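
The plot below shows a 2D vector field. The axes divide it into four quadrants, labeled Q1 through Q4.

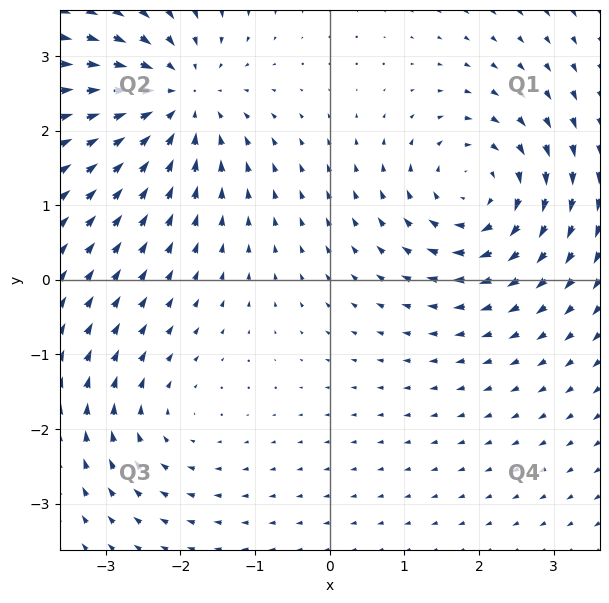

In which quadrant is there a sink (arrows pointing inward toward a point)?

Q2

The sink sits at approximately (-2.0, 2.4), which lies in quadrant Q2. The divergence there is about -4, negative as expected for a sink.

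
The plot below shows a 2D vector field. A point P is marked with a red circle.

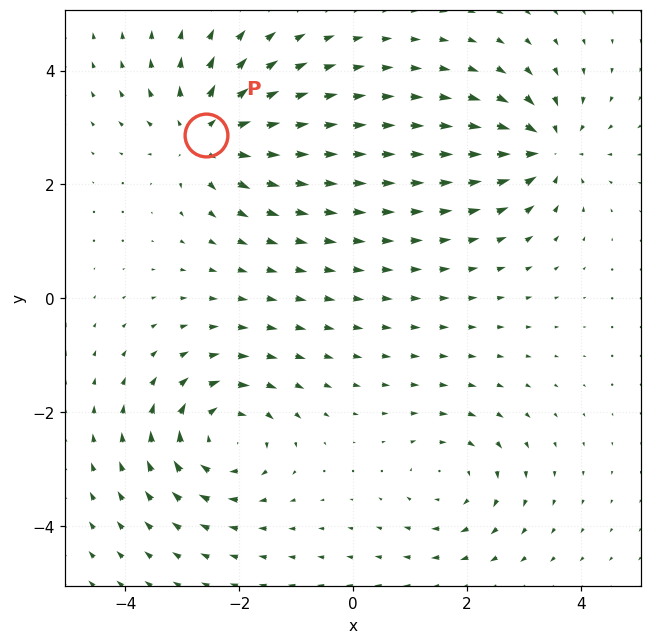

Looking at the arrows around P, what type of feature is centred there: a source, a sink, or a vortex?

source

At P (-2.6, 2.9) the arrows spread outward. Divergence about +5, curl ≈0 — positive divergence with near-zero curl is a source.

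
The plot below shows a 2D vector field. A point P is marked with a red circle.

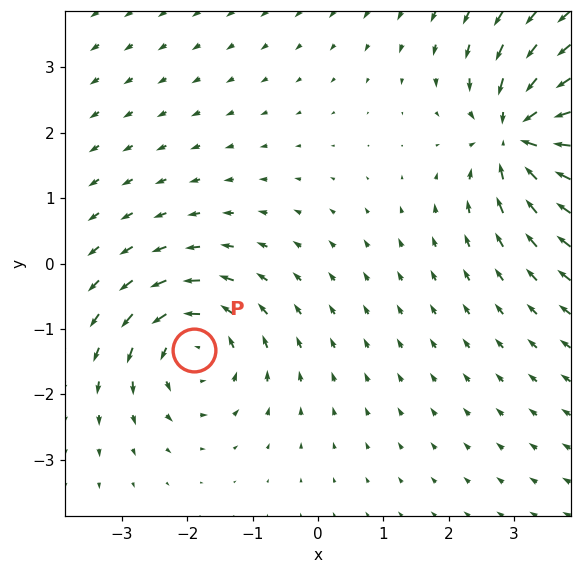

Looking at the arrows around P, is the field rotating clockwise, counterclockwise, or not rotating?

Near P at (-1.9, -1.3) the arrows circulate counterclockwise. The curl (z-component) there is about +4; positive curl means counterclockwise rotation.

counterclockwise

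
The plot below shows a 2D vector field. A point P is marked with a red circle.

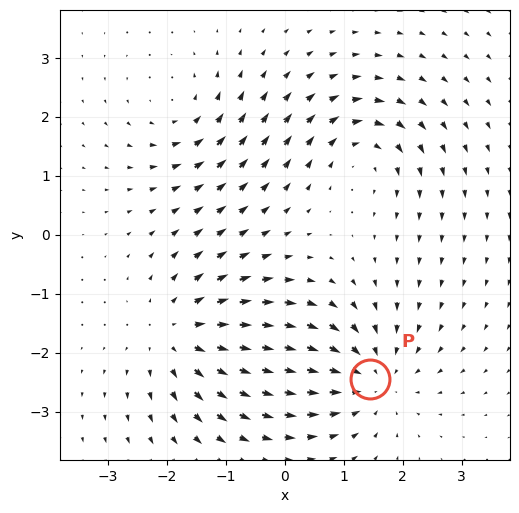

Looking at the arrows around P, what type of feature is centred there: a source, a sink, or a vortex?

sink

At P (1.4, -2.4) the arrows converge inward. Divergence about -5, curl ≈0 — negative divergence with near-zero curl is a sink.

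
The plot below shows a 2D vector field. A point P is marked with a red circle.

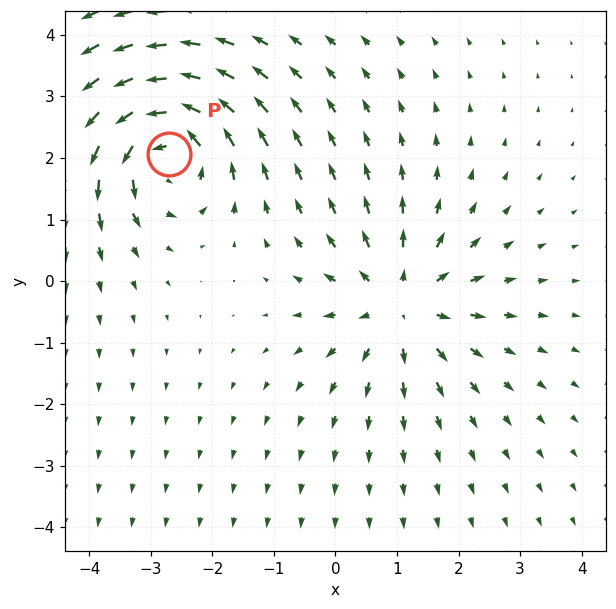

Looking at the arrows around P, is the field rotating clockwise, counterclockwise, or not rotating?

Near P at (-2.7, 2.1) the arrows circulate counterclockwise. The curl (z-component) there is about +4; positive curl means counterclockwise rotation.

counterclockwise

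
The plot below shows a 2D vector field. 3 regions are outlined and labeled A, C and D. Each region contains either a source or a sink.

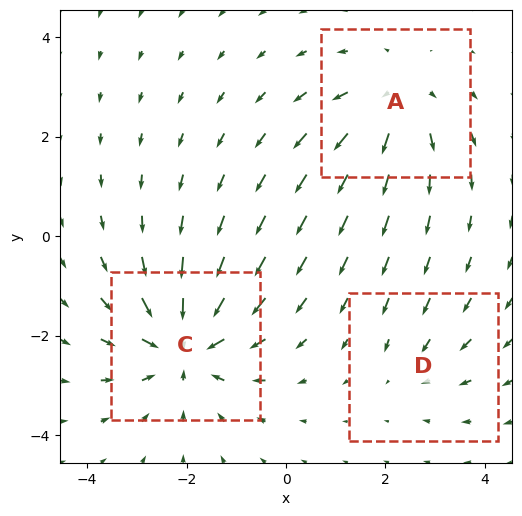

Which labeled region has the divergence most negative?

C

Divergence at each region's feature centre — A: about +3, C: about -4, D: about -2. Region C is most negative.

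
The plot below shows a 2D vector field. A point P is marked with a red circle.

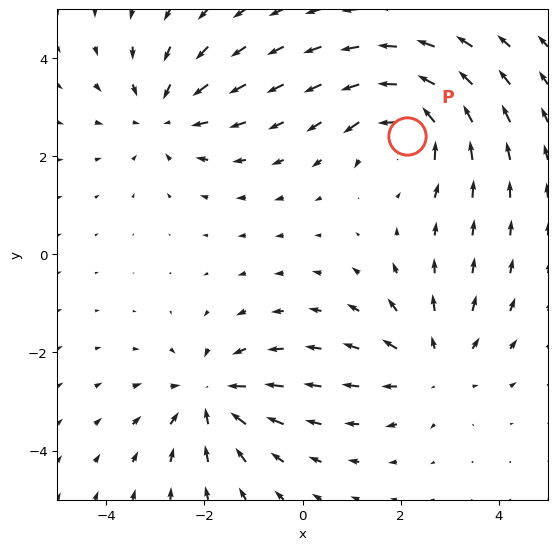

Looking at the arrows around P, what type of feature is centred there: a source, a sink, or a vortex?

At P (2.1, 2.4) the arrows circulate counterclockwise. Divergence ≈0, curl about +5 — near-zero divergence with nonzero curl is a vortex.

vortex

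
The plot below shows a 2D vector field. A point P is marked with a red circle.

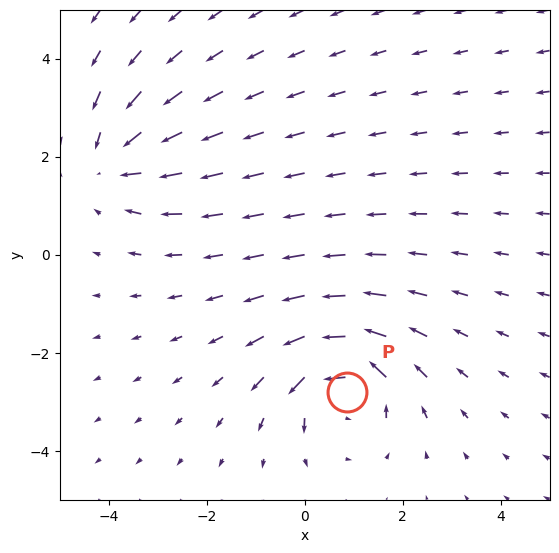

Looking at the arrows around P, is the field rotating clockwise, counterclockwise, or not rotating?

counterclockwise

Near P at (0.9, -2.8) the arrows circulate counterclockwise. The curl (z-component) there is about +6; positive curl means counterclockwise rotation.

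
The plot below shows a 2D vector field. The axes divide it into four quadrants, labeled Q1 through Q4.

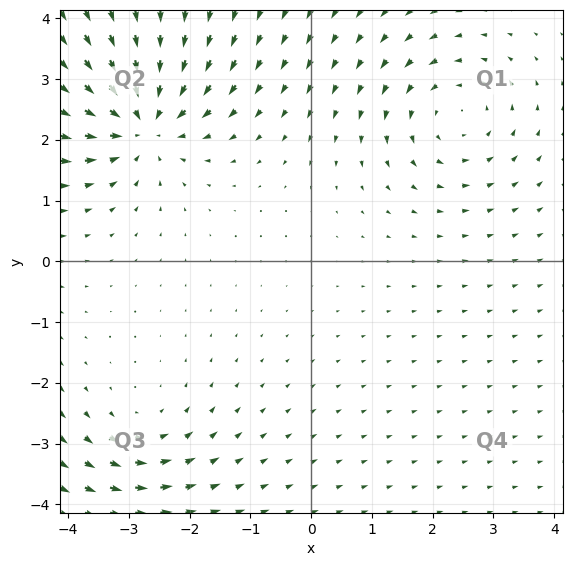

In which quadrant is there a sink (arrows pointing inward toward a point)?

Q2

The sink sits at approximately (-2.8, 2.3), which lies in quadrant Q2. The divergence there is about -5, negative as expected for a sink.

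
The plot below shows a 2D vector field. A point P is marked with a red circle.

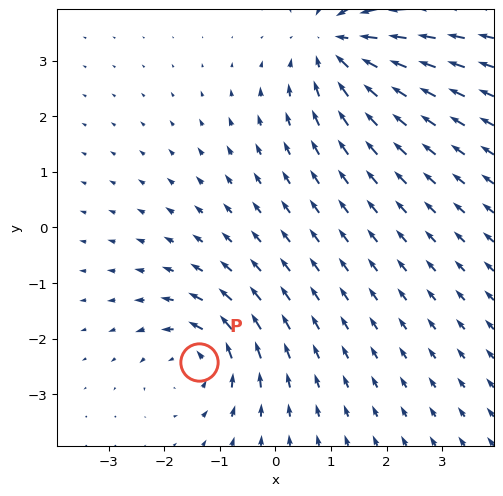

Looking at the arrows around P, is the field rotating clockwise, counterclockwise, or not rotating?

Near P at (-1.4, -2.4) the arrows circulate counterclockwise. The curl (z-component) there is about +5; positive curl means counterclockwise rotation.

counterclockwise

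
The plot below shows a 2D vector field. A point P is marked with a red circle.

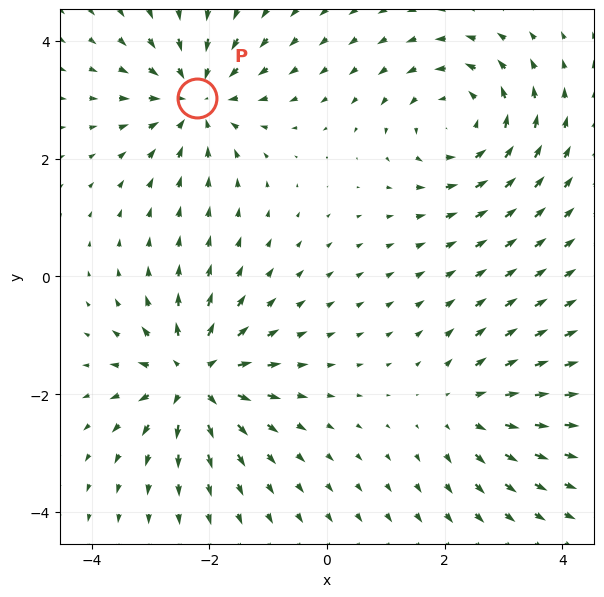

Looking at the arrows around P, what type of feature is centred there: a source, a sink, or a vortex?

At P (-2.2, 3.0) the arrows converge inward. Divergence about -4, curl ≈0 — negative divergence with near-zero curl is a sink.

sink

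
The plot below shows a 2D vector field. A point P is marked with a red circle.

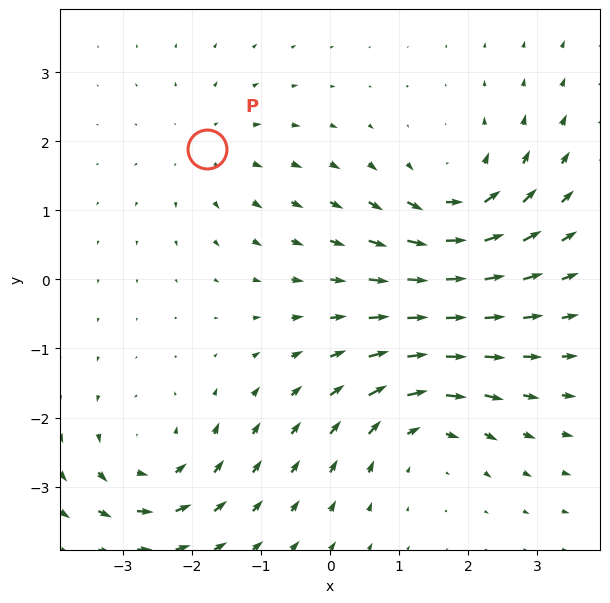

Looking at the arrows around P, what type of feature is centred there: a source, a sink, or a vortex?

At P (-1.8, 1.9) the arrows spread outward. Divergence about +3, curl ≈0 — positive divergence with near-zero curl is a source.

source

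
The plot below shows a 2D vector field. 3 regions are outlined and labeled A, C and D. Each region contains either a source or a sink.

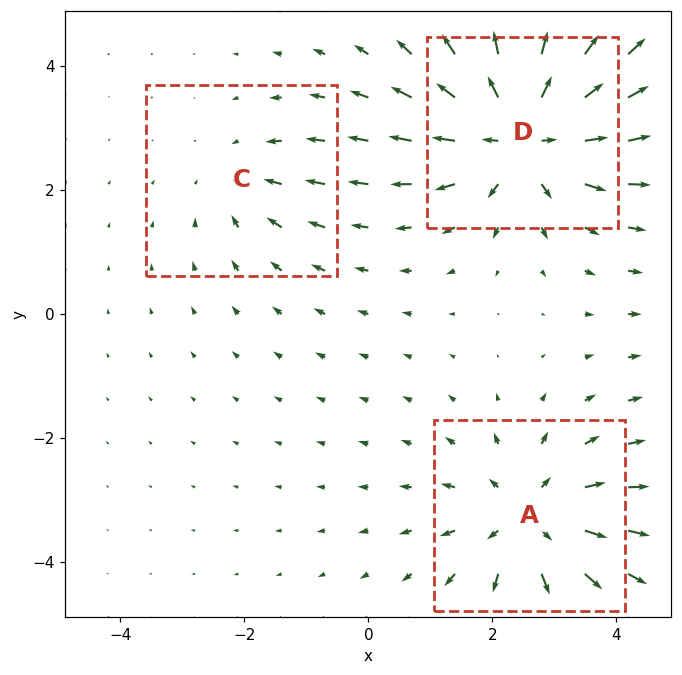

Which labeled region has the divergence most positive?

Divergence at each region's feature centre — A: about +3, C: about -2, D: about +4. Region D is most positive.

D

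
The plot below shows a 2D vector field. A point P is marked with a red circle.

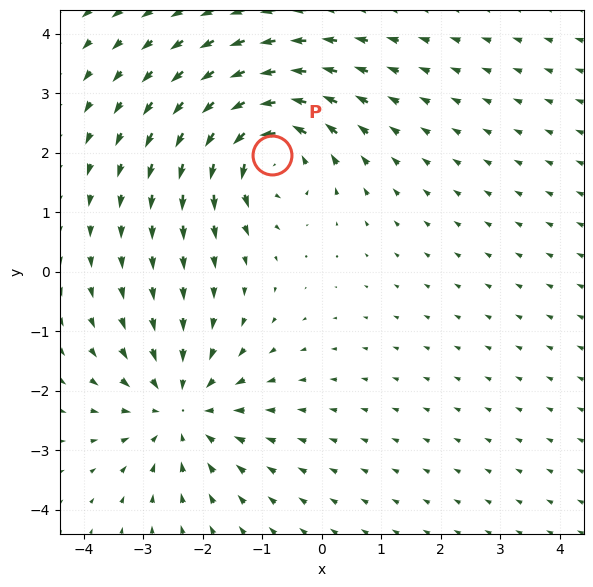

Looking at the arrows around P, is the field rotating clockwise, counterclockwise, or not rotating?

Near P at (-0.8, 2.0) the arrows circulate counterclockwise. The curl (z-component) there is about +6; positive curl means counterclockwise rotation.

counterclockwise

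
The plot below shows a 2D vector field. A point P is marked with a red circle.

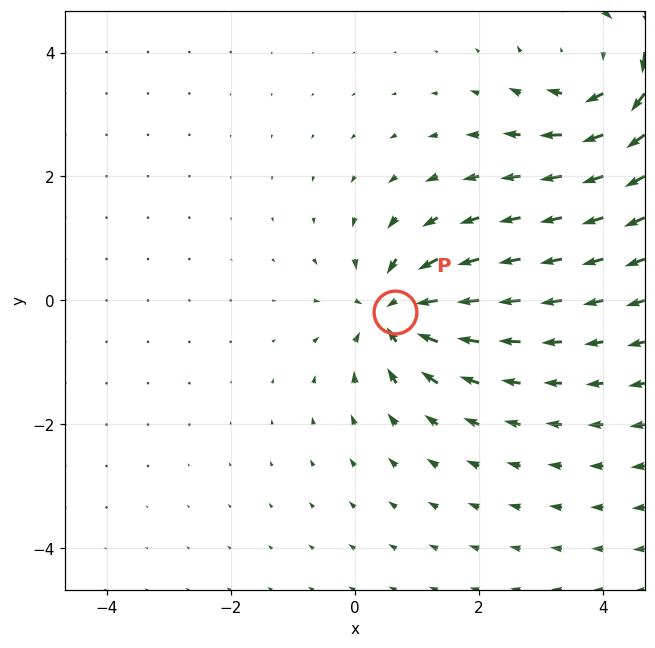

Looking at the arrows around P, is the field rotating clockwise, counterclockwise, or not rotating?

not rotating

Near P at (0.6, -0.2) the arrows show no circulation. The curl there is ≈0.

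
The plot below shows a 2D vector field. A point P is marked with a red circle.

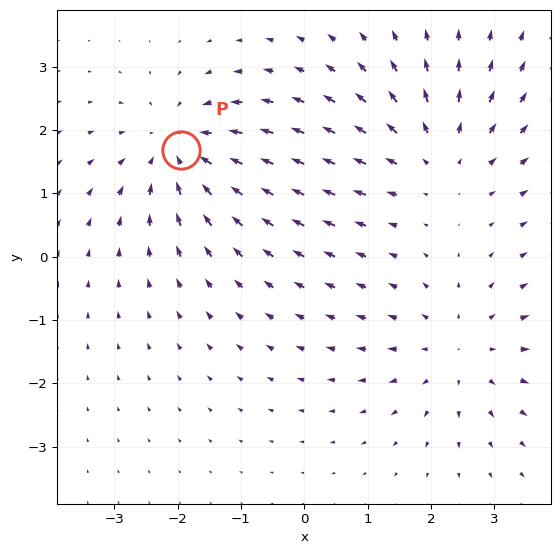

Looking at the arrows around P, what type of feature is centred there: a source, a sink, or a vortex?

At P (-2.0, 1.7) the arrows converge inward. Divergence about -3, curl ≈0 — negative divergence with near-zero curl is a sink.

sink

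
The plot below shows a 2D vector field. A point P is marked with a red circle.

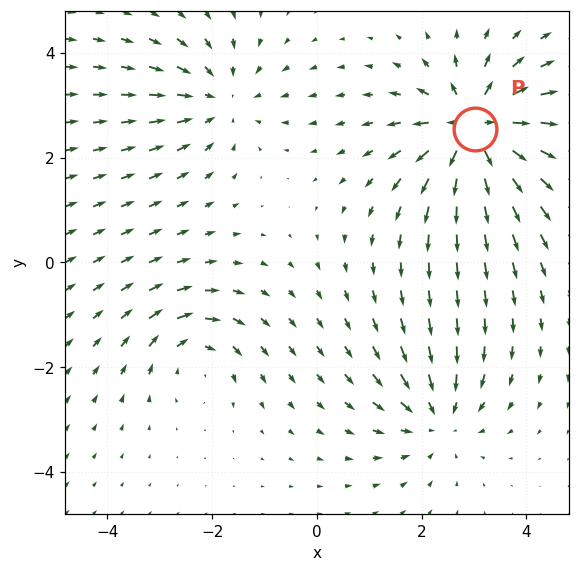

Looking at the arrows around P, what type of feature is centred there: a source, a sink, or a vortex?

At P (3.0, 2.5) the arrows spread outward. Divergence about +7, curl ≈0 — positive divergence with near-zero curl is a source.

source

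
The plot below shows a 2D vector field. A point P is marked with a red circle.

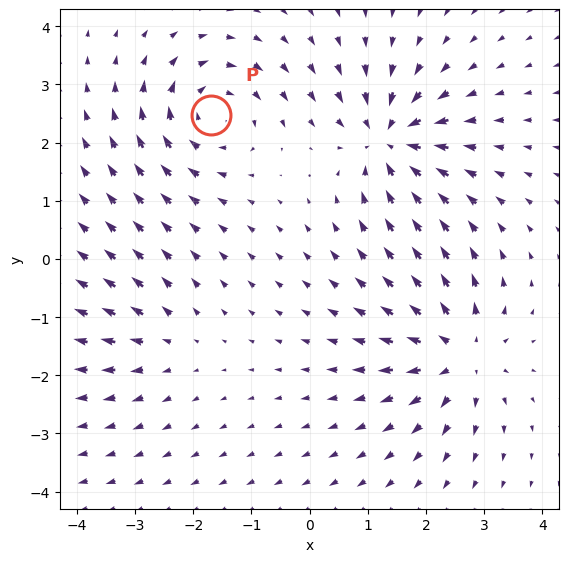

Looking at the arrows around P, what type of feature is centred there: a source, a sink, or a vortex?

At P (-1.7, 2.5) the arrows circulate clockwise. Divergence ≈0, curl about -5 — near-zero divergence with nonzero curl is a vortex.

vortex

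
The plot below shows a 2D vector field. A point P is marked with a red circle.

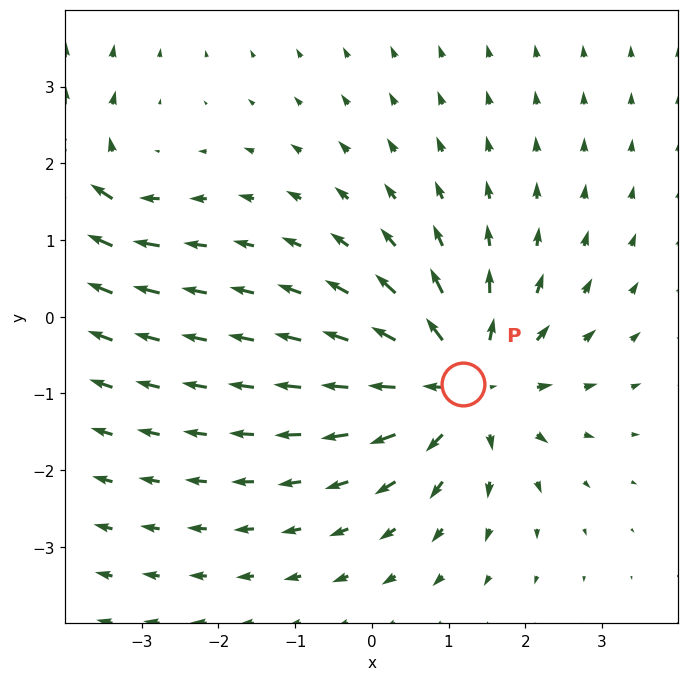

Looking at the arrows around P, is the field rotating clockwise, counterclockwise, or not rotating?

not rotating

Near P at (1.2, -0.9) the arrows show no circulation. The curl there is ≈0.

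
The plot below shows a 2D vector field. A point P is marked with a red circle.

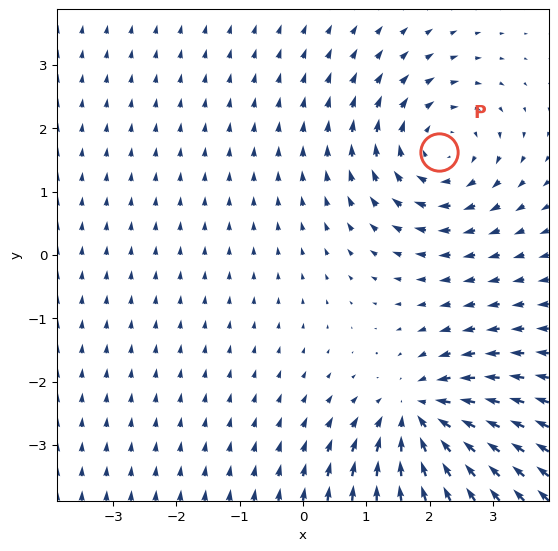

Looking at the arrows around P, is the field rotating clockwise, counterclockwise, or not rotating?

Near P at (2.1, 1.6) the arrows circulate clockwise. The curl (z-component) there is about -4; negative curl means clockwise rotation.

clockwise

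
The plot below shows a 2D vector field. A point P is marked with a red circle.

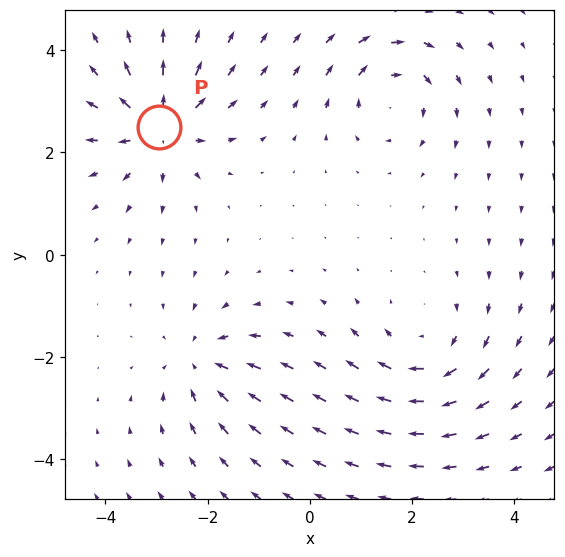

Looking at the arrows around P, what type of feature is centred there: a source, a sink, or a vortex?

At P (-2.9, 2.5) the arrows spread outward. Divergence about +5, curl ≈0 — positive divergence with near-zero curl is a source.

source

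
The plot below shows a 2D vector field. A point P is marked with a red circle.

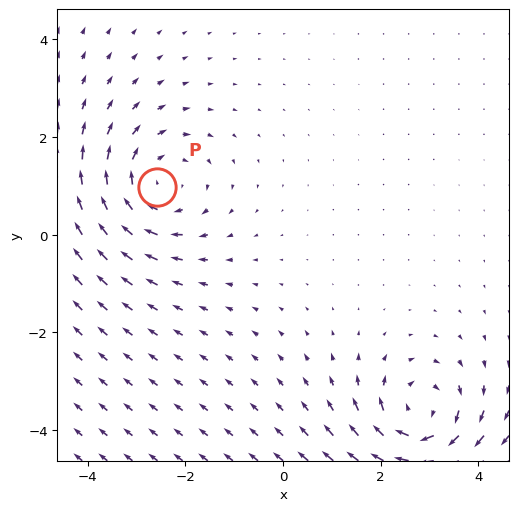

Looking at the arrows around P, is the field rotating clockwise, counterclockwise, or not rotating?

Near P at (-2.6, 1.0) the arrows circulate clockwise. The curl (z-component) there is about -4; negative curl means clockwise rotation.

clockwise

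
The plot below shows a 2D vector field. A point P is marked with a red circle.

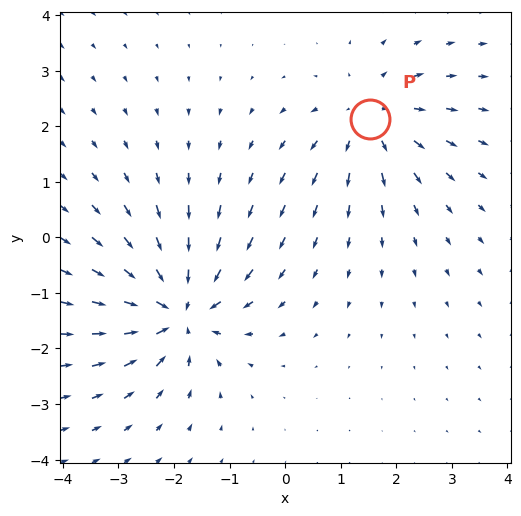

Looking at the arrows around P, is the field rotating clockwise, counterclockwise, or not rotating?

not rotating

Near P at (1.5, 2.1) the arrows show no circulation. The curl there is ≈0.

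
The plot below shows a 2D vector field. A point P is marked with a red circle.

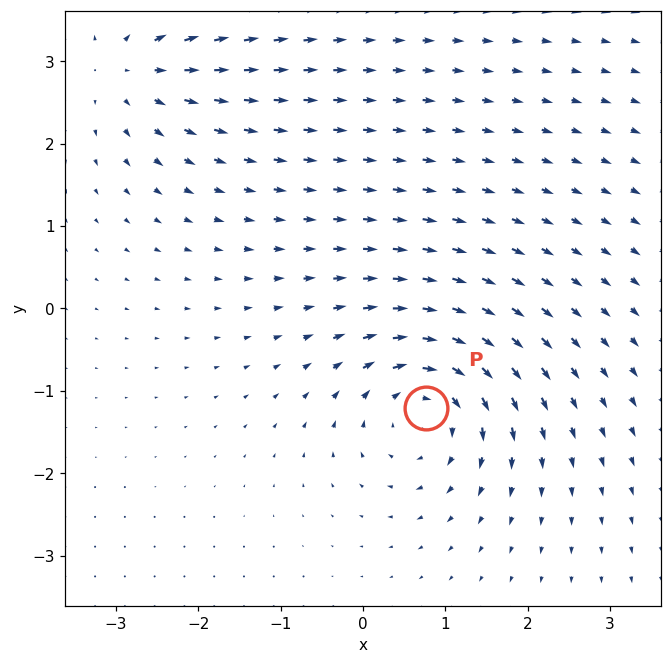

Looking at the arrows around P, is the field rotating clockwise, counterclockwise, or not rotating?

Near P at (0.8, -1.2) the arrows circulate clockwise. The curl (z-component) there is about -4; negative curl means clockwise rotation.

clockwise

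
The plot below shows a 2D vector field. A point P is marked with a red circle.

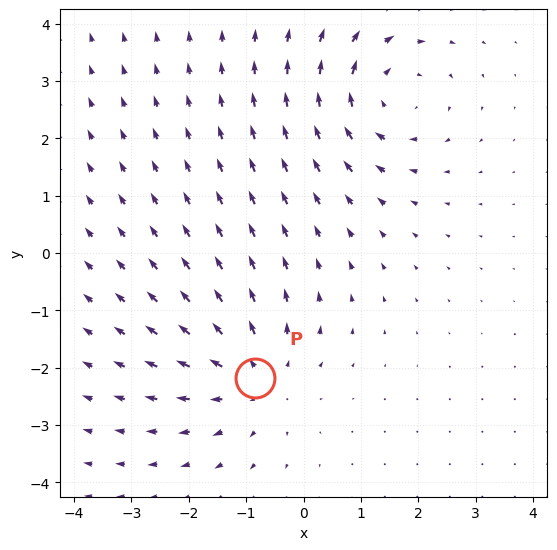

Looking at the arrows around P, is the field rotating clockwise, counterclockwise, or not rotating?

not rotating

Near P at (-0.8, -2.2) the arrows show no circulation. The curl there is ≈0.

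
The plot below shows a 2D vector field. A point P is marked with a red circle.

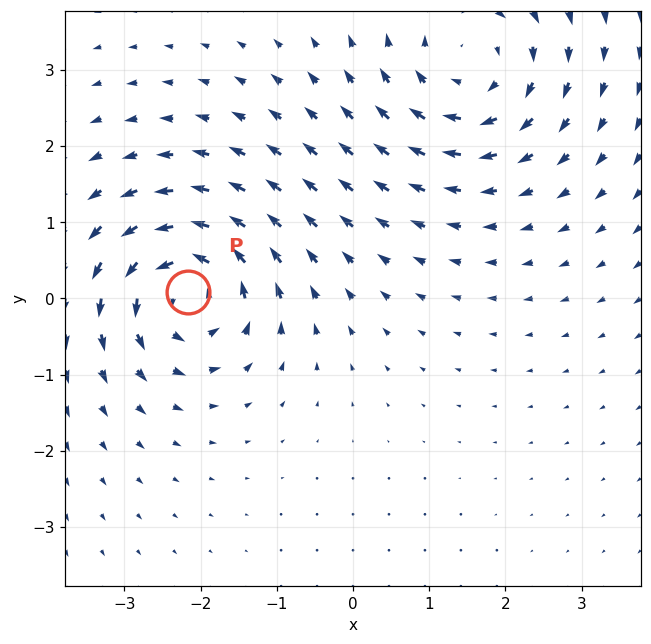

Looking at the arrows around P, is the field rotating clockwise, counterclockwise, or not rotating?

Near P at (-2.2, 0.1) the arrows circulate counterclockwise. The curl (z-component) there is about +5; positive curl means counterclockwise rotation.

counterclockwise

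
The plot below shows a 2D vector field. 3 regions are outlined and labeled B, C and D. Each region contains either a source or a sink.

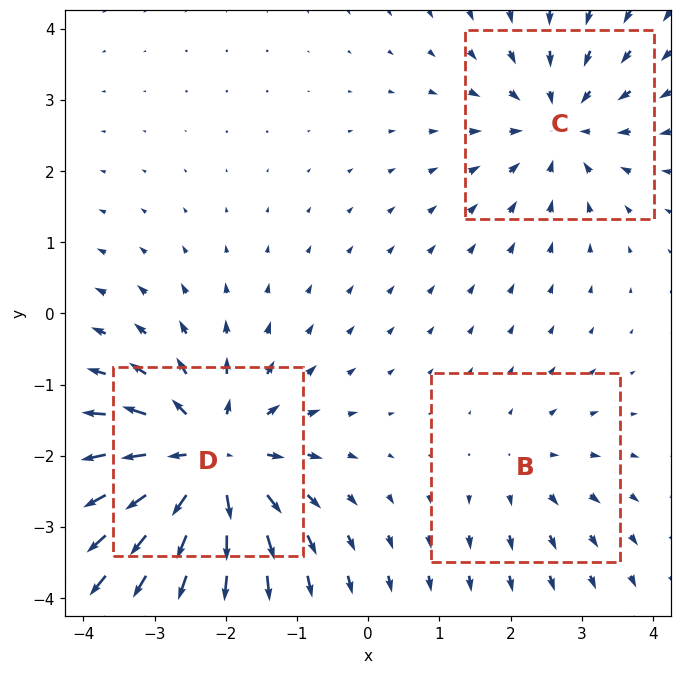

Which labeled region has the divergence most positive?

D

Divergence at each region's feature centre — B: about +2, C: about -3, D: about +5. Region D is most positive.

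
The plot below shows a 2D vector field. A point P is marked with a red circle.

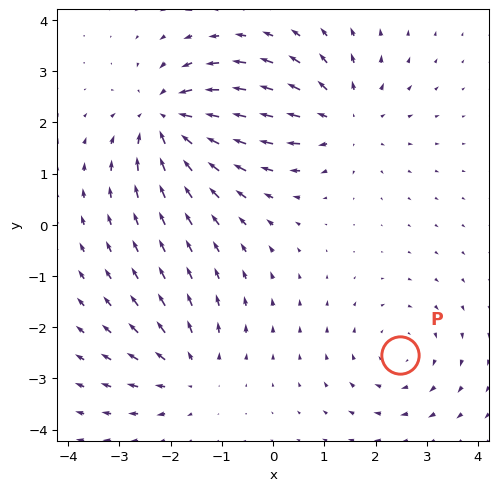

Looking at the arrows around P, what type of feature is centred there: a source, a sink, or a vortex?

vortex

At P (2.5, -2.5) the arrows circulate clockwise. Divergence ≈0, curl about -2 — near-zero divergence with nonzero curl is a vortex.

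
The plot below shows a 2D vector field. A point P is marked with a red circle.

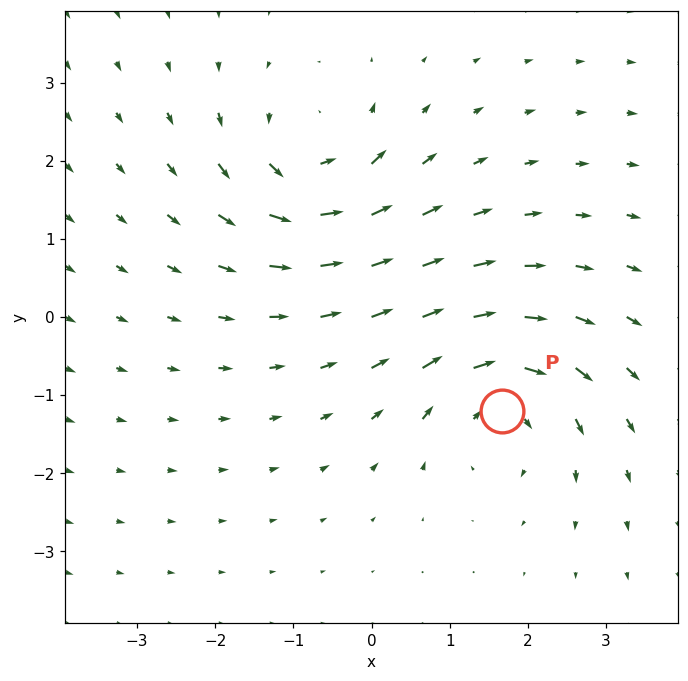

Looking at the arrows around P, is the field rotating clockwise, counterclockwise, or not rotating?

Near P at (1.7, -1.2) the arrows circulate clockwise. The curl (z-component) there is about -4; negative curl means clockwise rotation.

clockwise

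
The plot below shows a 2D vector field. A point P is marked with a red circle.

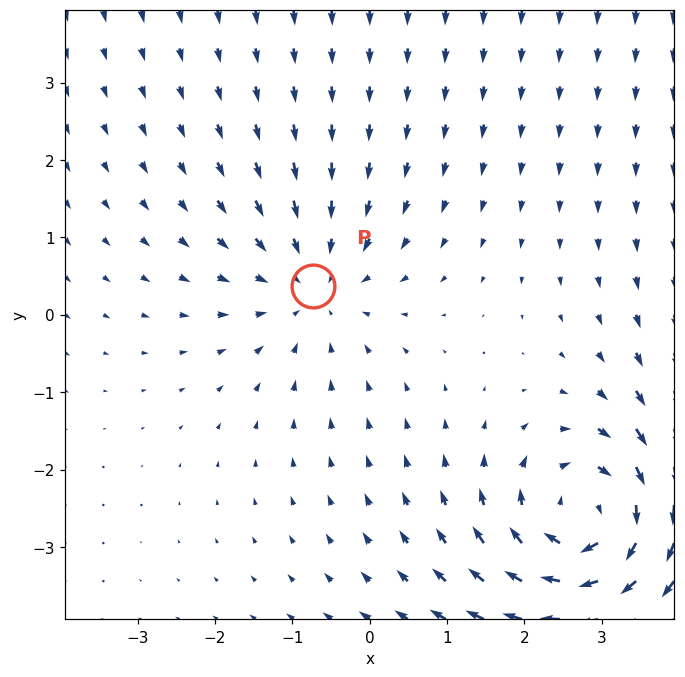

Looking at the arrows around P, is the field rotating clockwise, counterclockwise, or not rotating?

not rotating

Near P at (-0.7, 0.4) the arrows show no circulation. The curl there is ≈0.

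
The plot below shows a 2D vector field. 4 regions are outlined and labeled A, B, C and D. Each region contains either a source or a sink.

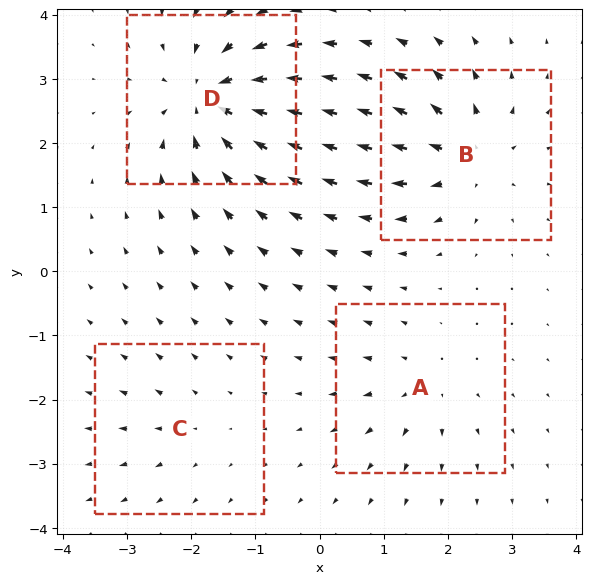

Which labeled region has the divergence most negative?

Divergence at each region's feature centre — A: about +4, B: about +6, C: about +2, D: about -8. Region D is most negative.

D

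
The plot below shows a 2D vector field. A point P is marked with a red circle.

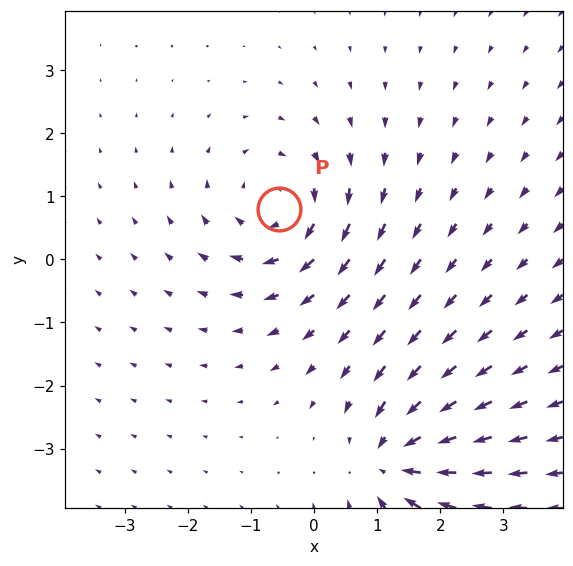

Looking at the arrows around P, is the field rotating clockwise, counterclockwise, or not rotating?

Near P at (-0.6, 0.8) the arrows circulate clockwise. The curl (z-component) there is about -4; negative curl means clockwise rotation.

clockwise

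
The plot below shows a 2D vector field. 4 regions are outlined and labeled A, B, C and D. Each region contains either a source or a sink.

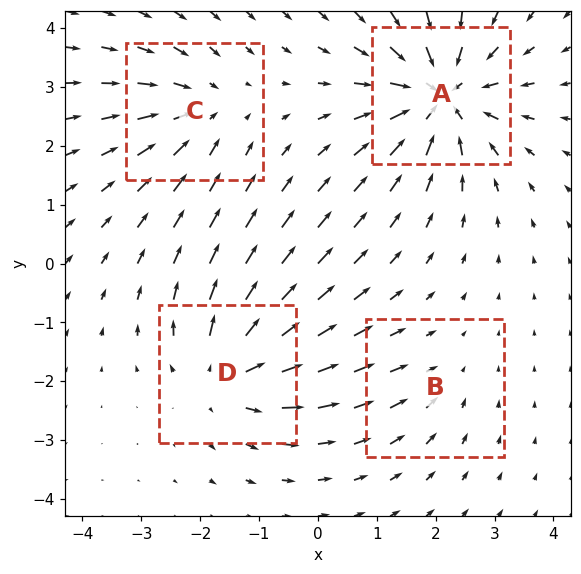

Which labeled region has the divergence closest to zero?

B

Divergence at each region's feature centre — A: about -7, B: about -2, C: about -4, D: about +5. Region B is closest to zero.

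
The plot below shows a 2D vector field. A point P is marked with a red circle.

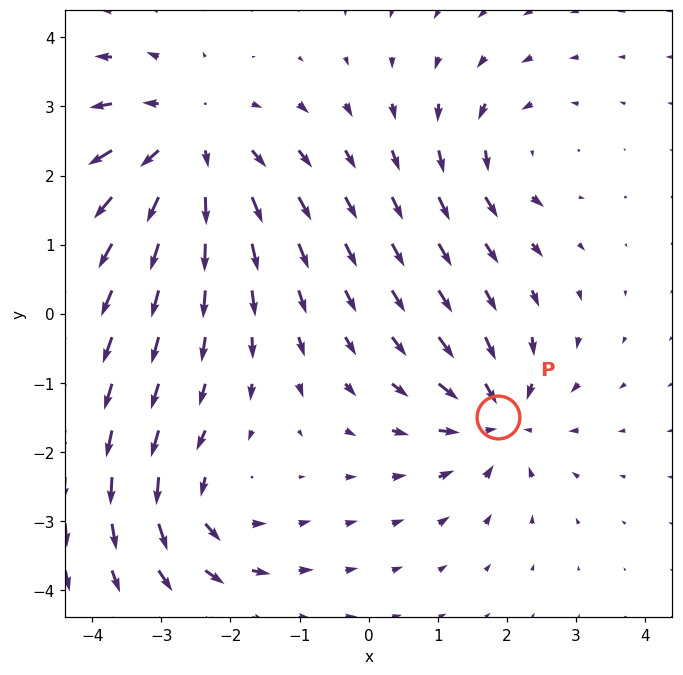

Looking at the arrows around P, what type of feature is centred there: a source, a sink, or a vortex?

sink

At P (1.9, -1.5) the arrows converge inward. Divergence about -4, curl ≈0 — negative divergence with near-zero curl is a sink.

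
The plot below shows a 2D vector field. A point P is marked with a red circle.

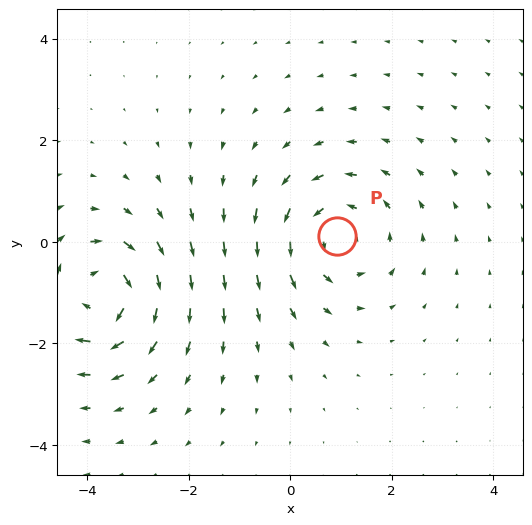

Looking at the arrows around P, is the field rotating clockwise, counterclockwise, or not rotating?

Near P at (0.9, 0.1) the arrows circulate counterclockwise. The curl (z-component) there is about +3; positive curl means counterclockwise rotation.

counterclockwise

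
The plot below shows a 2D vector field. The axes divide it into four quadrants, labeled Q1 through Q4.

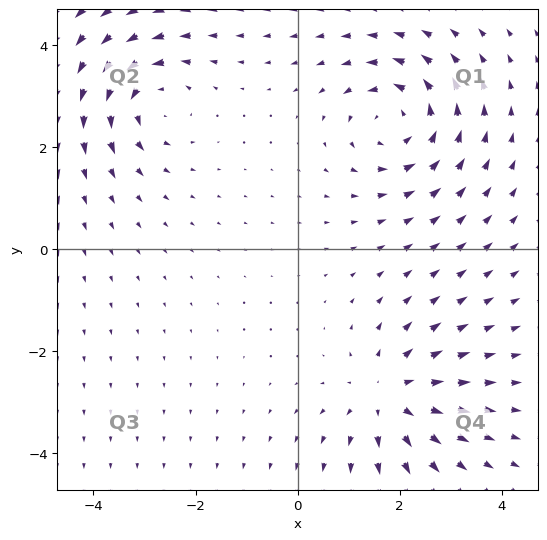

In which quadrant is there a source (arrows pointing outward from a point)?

Q4

The source sits at approximately (1.8, -2.9), which lies in quadrant Q4. The divergence there is about +4, positive as expected for a source.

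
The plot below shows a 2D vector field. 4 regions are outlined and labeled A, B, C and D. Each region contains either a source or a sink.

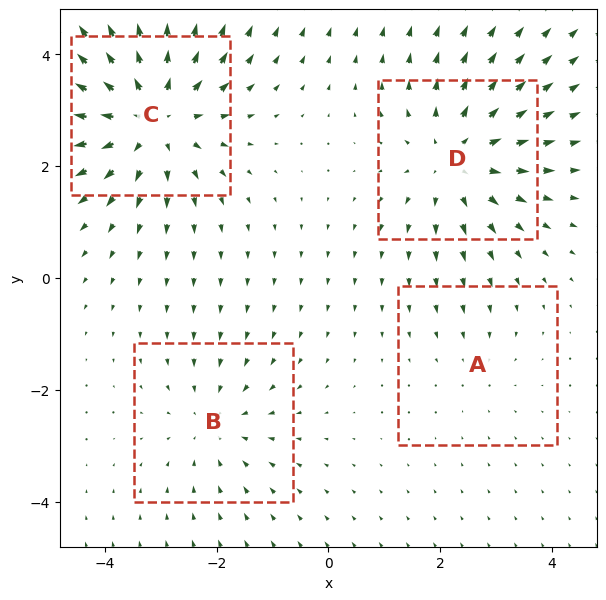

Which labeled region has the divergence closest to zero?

Divergence at each region's feature centre — A: about -2, B: about -3, C: about +6, D: about +4. Region A is closest to zero.

A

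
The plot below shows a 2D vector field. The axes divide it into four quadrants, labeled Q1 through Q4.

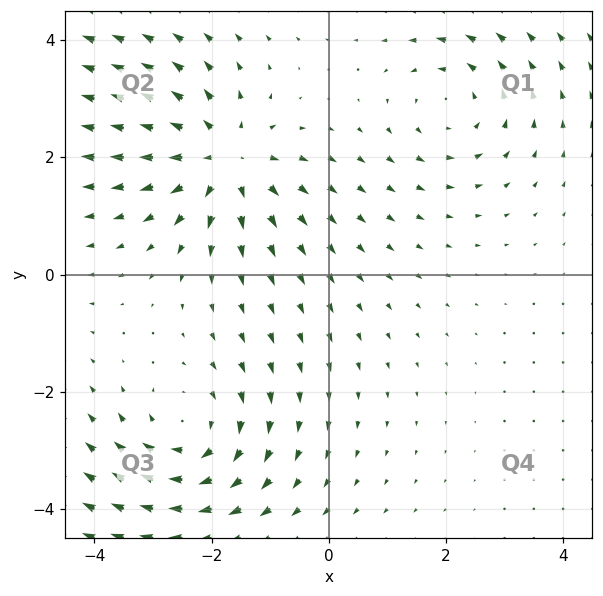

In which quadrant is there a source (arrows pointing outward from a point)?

Q2

The source sits at approximately (-1.8, 2.0), which lies in quadrant Q2. The divergence there is about +4, positive as expected for a source.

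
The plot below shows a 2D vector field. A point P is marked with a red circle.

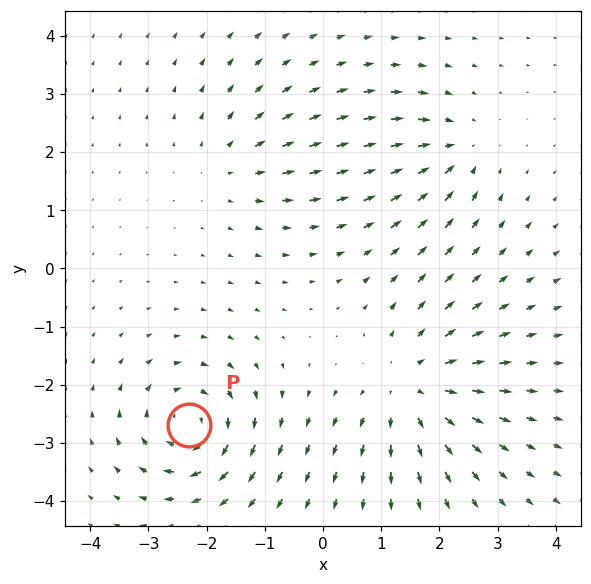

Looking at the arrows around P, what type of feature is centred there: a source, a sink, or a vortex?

vortex

At P (-2.3, -2.7) the arrows circulate clockwise. Divergence ≈0, curl about -6 — near-zero divergence with nonzero curl is a vortex.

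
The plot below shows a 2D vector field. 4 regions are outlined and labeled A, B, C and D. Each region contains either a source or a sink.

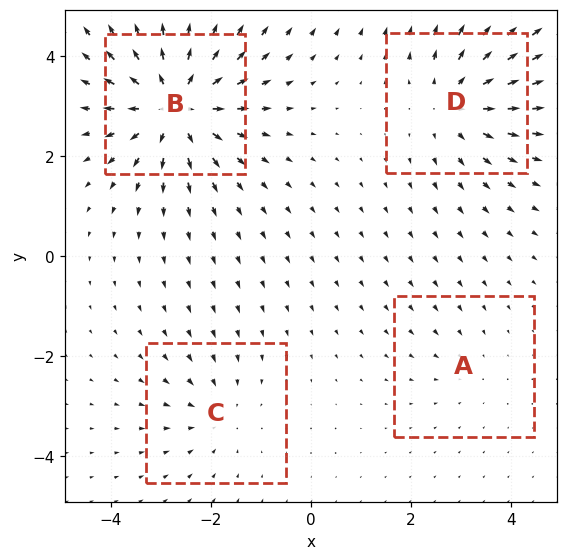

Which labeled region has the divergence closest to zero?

A

Divergence at each region's feature centre — A: about -2, B: about +7, C: about -3, D: about +5. Region A is closest to zero.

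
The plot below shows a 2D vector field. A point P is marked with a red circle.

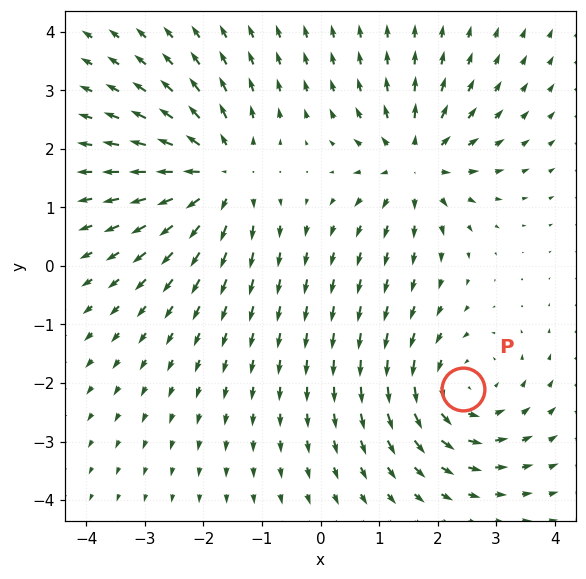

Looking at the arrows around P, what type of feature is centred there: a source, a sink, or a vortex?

vortex

At P (2.4, -2.1) the arrows circulate counterclockwise. Divergence ≈0, curl about +4 — near-zero divergence with nonzero curl is a vortex.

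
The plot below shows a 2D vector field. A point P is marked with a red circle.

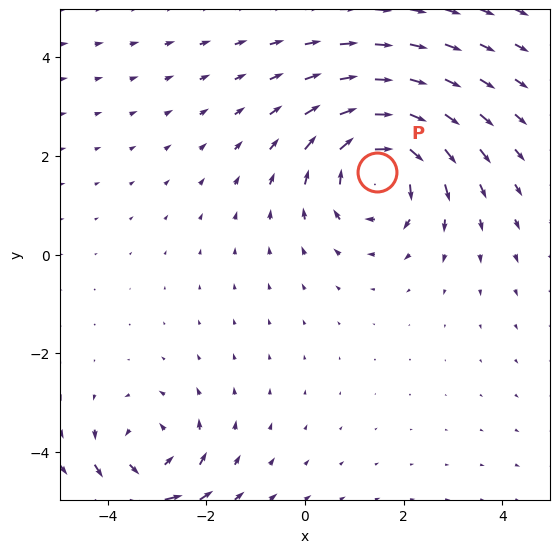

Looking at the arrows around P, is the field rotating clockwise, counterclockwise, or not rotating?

clockwise

Near P at (1.5, 1.7) the arrows circulate clockwise. The curl (z-component) there is about -4; negative curl means clockwise rotation.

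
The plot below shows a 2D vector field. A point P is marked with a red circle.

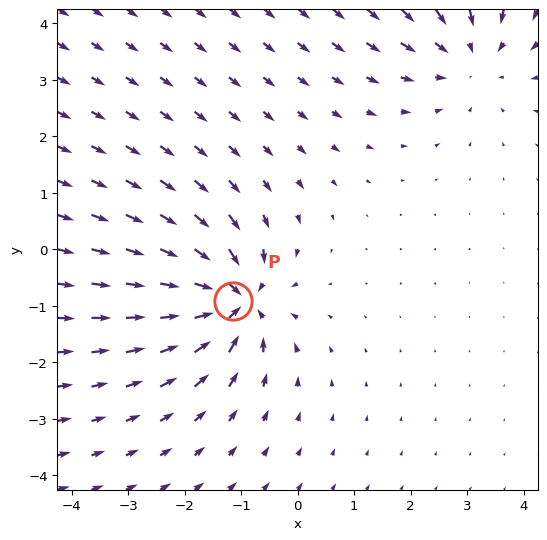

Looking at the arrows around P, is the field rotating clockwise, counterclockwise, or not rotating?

not rotating

Near P at (-1.1, -0.9) the arrows show no circulation. The curl there is ≈0.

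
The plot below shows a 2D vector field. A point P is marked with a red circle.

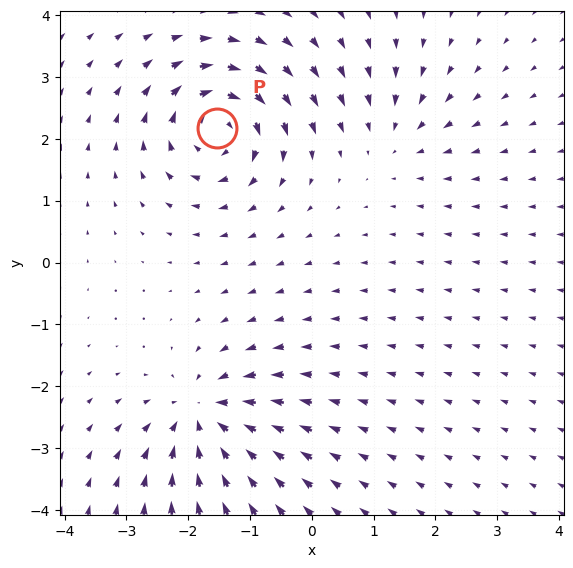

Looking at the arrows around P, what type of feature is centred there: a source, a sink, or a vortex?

vortex

At P (-1.5, 2.2) the arrows circulate clockwise. Divergence ≈0, curl about -7 — near-zero divergence with nonzero curl is a vortex.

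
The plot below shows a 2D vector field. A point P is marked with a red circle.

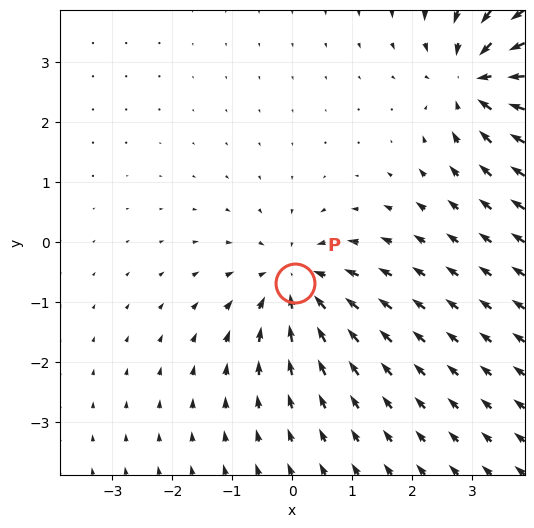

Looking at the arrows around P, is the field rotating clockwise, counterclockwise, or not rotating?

not rotating

Near P at (0.0, -0.7) the arrows show no circulation. The curl there is ≈0.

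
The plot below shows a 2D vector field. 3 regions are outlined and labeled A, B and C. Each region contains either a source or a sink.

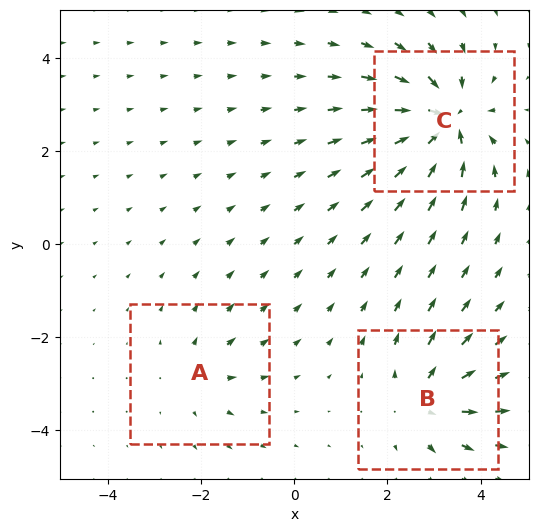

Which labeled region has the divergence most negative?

Divergence at each region's feature centre — A: about +2, B: about +4, C: about -6. Region C is most negative.

C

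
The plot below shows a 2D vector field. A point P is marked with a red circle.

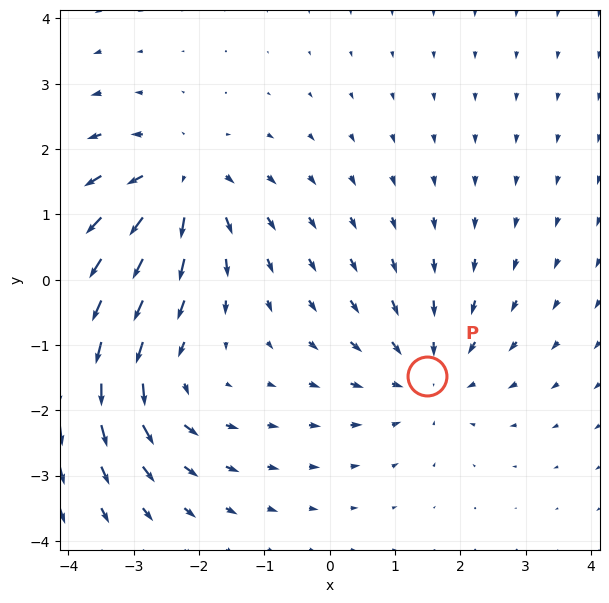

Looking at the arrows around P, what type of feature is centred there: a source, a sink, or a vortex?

At P (1.5, -1.5) the arrows converge inward. Divergence about -3, curl ≈0 — negative divergence with near-zero curl is a sink.

sink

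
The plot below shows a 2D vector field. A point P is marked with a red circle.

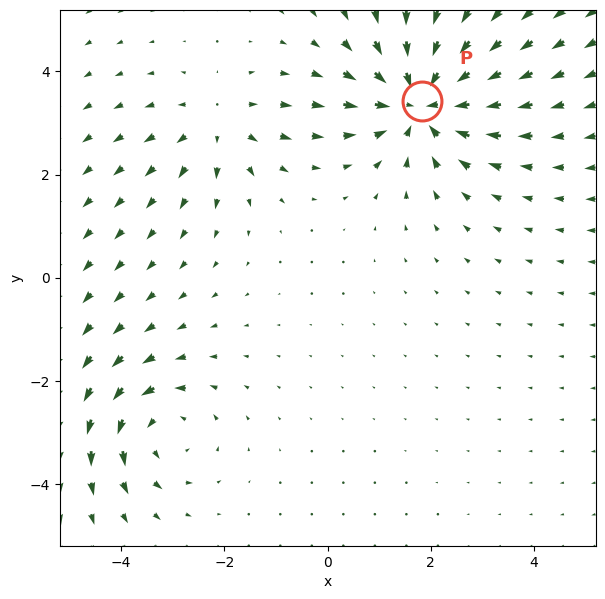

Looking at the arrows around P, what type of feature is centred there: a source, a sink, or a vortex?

At P (1.8, 3.4) the arrows converge inward. Divergence about -5, curl ≈0 — negative divergence with near-zero curl is a sink.

sink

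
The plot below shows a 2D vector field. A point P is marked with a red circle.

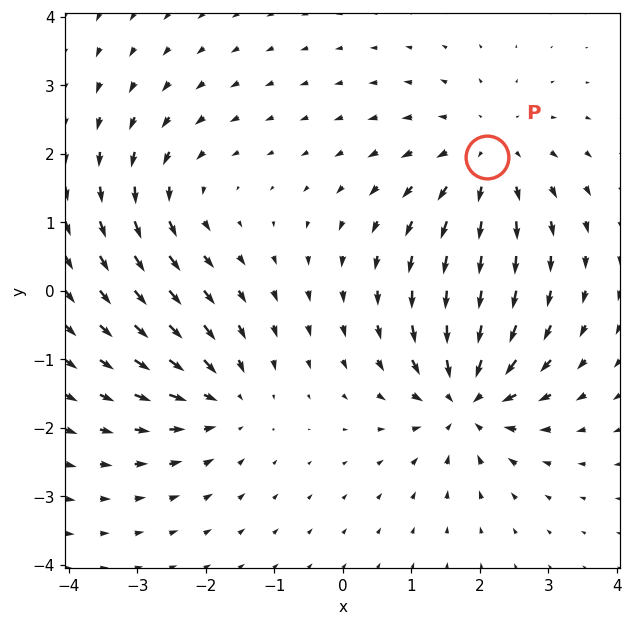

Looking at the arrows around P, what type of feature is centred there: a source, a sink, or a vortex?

source

At P (2.1, 1.9) the arrows spread outward. Divergence about +4, curl ≈0 — positive divergence with near-zero curl is a source.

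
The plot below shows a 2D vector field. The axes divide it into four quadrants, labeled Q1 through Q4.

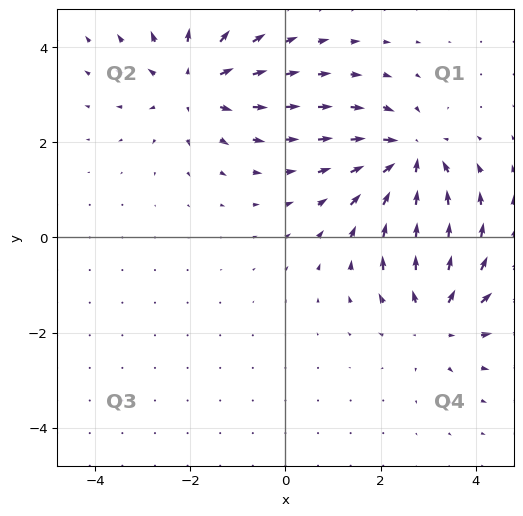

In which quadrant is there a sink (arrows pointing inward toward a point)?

Q1

The sink sits at approximately (2.6, 1.7), which lies in quadrant Q1. The divergence there is about -4, negative as expected for a sink.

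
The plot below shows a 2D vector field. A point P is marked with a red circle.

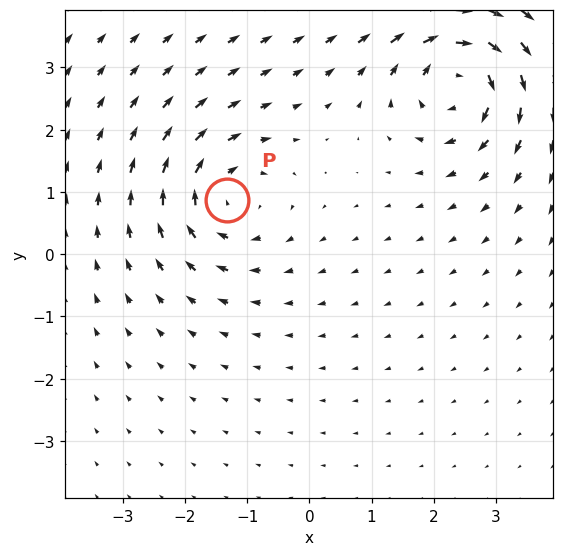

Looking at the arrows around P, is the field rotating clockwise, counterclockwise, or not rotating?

clockwise

Near P at (-1.3, 0.9) the arrows circulate clockwise. The curl (z-component) there is about -4; negative curl means clockwise rotation.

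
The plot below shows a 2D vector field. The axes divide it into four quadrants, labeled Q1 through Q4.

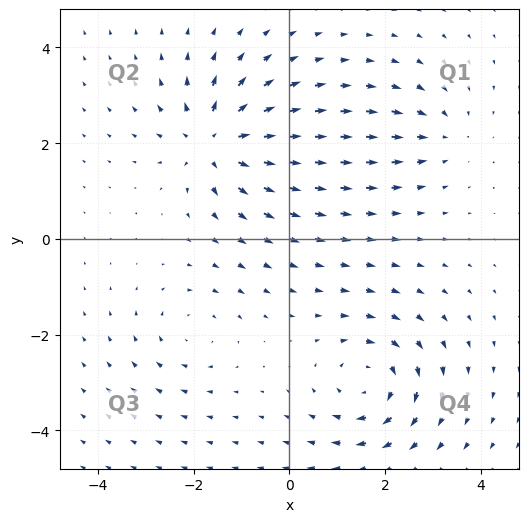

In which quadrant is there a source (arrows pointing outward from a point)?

Q2

The source sits at approximately (-1.6, 2.0), which lies in quadrant Q2. The divergence there is about +5, positive as expected for a source.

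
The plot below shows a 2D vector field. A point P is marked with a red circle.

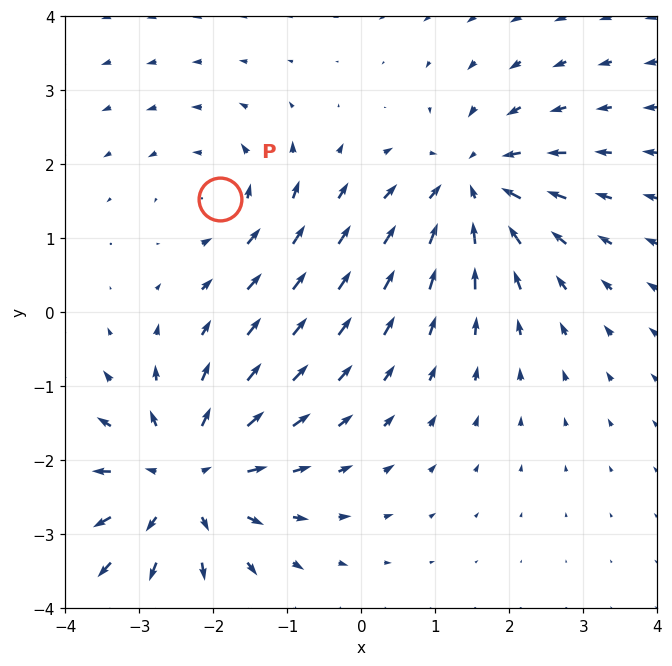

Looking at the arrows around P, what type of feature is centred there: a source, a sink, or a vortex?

At P (-1.9, 1.5) the arrows circulate counterclockwise. Divergence ≈0, curl about +3 — near-zero divergence with nonzero curl is a vortex.

vortex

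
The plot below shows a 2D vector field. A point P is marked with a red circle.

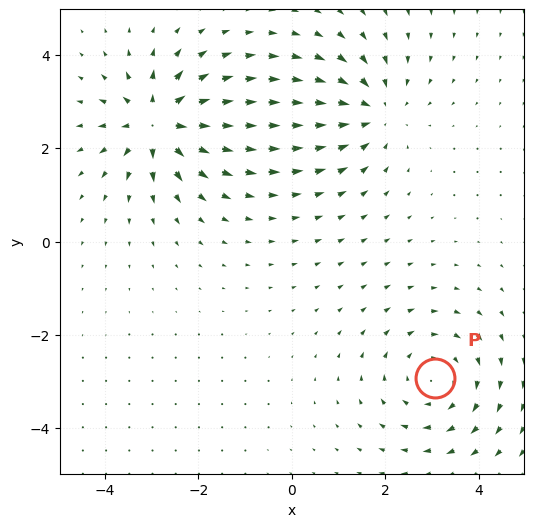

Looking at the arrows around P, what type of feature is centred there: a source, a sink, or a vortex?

At P (3.1, -2.9) the arrows circulate clockwise. Divergence ≈0, curl about -3 — near-zero divergence with nonzero curl is a vortex.

vortex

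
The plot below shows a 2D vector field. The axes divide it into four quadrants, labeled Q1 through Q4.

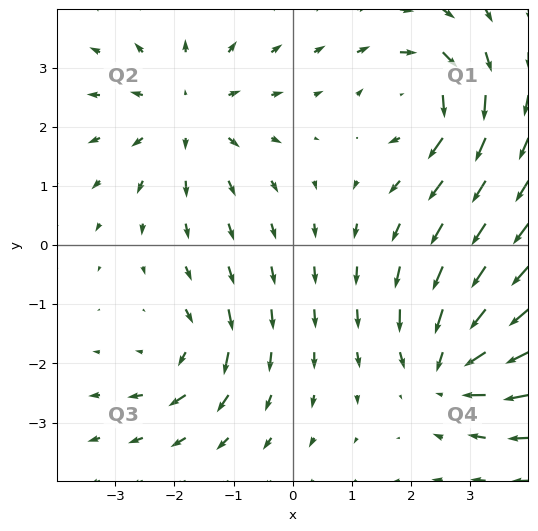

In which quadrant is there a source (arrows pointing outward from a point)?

The source sits at approximately (-1.8, 2.3), which lies in quadrant Q2. The divergence there is about +3, positive as expected for a source.

Q2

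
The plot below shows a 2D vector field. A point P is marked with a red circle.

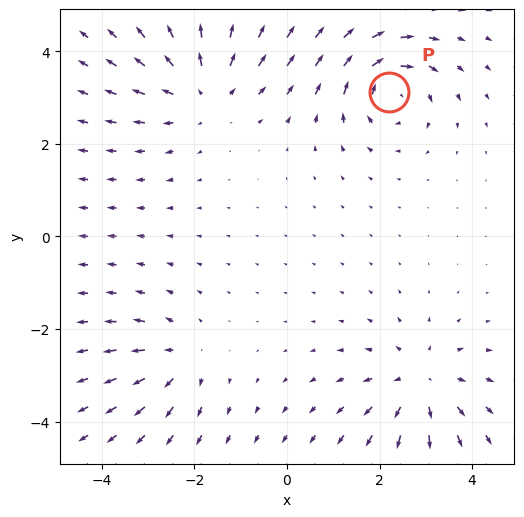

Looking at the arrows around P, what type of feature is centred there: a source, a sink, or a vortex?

At P (2.2, 3.1) the arrows circulate clockwise. Divergence ≈0, curl about -6 — near-zero divergence with nonzero curl is a vortex.

vortex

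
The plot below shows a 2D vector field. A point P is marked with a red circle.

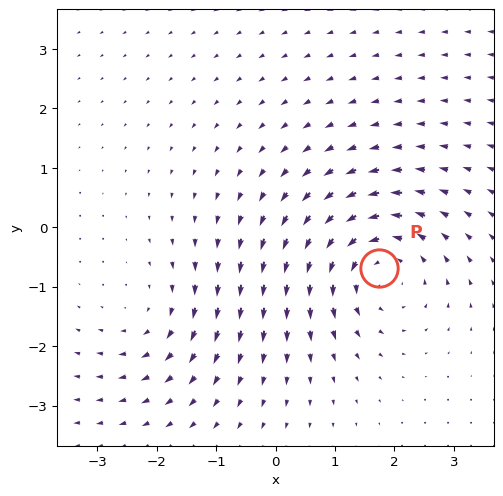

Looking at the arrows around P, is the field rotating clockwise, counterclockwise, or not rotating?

Near P at (1.7, -0.7) the arrows circulate counterclockwise. The curl (z-component) there is about +5; positive curl means counterclockwise rotation.

counterclockwise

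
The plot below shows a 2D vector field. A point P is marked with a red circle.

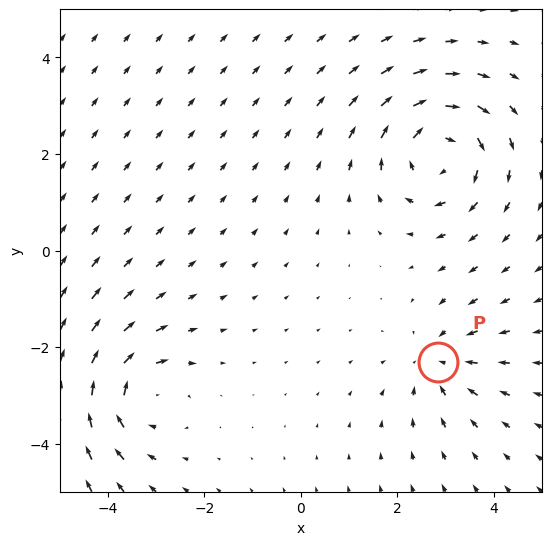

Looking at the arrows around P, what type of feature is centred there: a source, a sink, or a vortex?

sink

At P (2.8, -2.3) the arrows converge inward. Divergence about -3, curl ≈0 — negative divergence with near-zero curl is a sink.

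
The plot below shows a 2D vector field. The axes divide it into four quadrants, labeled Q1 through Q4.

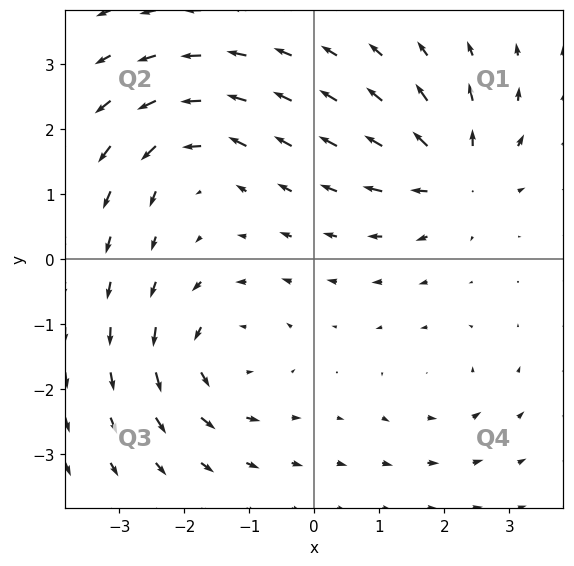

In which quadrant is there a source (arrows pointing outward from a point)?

The source sits at approximately (2.2, 1.3), which lies in quadrant Q1. The divergence there is about +7, positive as expected for a source.

Q1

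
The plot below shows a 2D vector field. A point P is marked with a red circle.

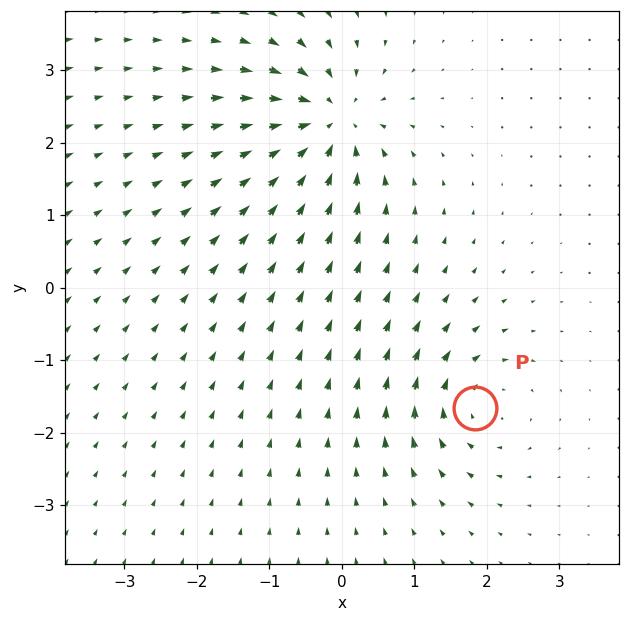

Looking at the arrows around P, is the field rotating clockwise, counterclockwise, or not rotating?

Near P at (1.8, -1.7) the arrows circulate clockwise. The curl (z-component) there is about -4; negative curl means clockwise rotation.

clockwise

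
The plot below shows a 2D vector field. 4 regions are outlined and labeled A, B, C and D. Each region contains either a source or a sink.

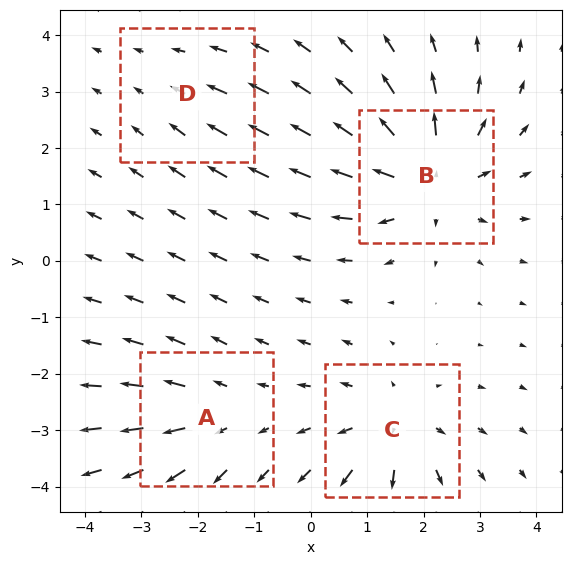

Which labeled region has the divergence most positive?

B

Divergence at each region's feature centre — A: about +3, B: about +6, C: about +5, D: about -2. Region B is most positive.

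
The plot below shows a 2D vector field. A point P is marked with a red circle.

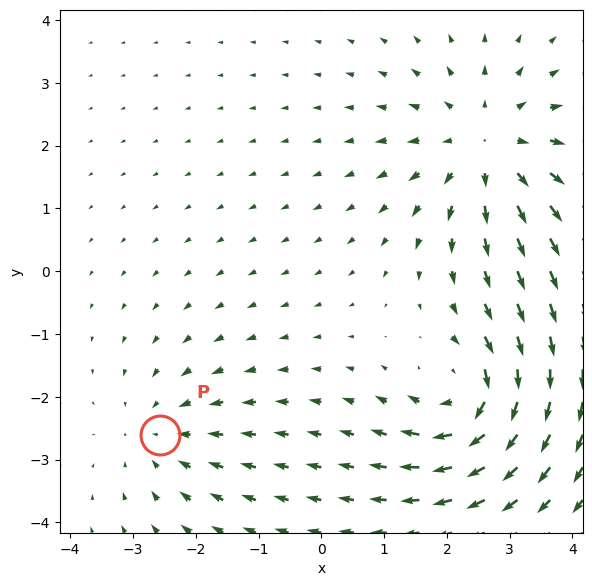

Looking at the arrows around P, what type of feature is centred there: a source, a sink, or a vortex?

At P (-2.6, -2.6) the arrows converge inward. Divergence about -2, curl ≈0 — negative divergence with near-zero curl is a sink.

sink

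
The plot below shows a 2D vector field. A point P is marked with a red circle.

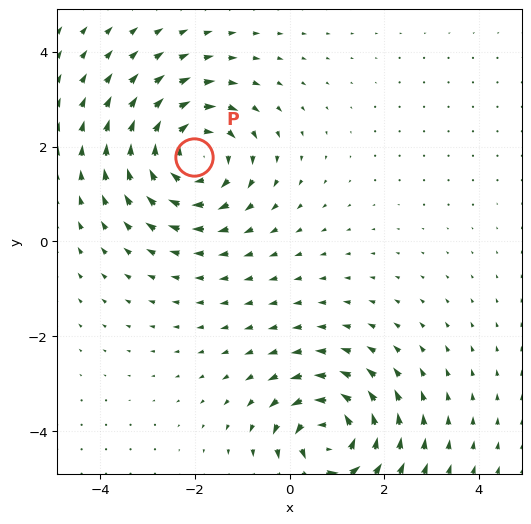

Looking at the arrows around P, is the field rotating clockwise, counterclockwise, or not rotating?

Near P at (-2.0, 1.8) the arrows circulate clockwise. The curl (z-component) there is about -4; negative curl means clockwise rotation.

clockwise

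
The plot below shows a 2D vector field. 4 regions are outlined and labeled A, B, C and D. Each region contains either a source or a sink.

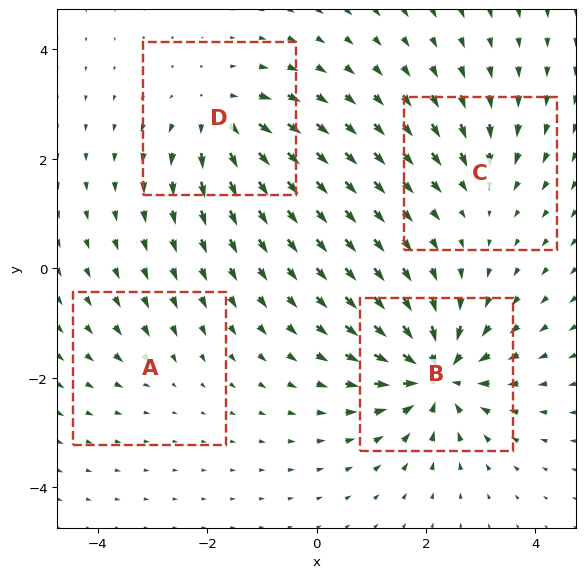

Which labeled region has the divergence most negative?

B

Divergence at each region's feature centre — A: about -2, B: about -9, C: about -3, D: about +6. Region B is most negative.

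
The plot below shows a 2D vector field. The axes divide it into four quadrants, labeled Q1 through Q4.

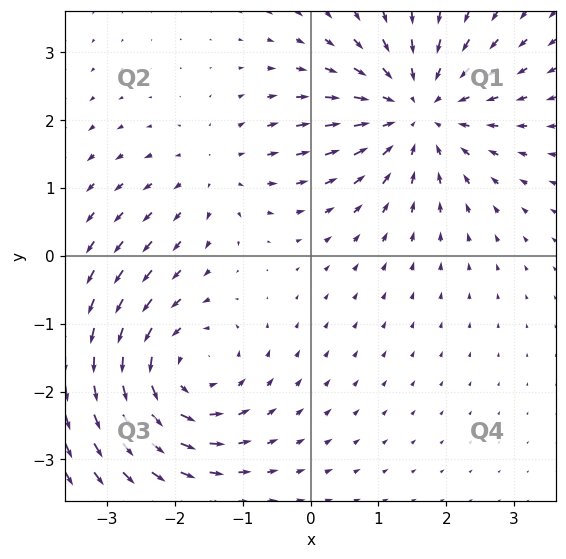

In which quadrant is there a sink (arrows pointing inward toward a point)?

The sink sits at approximately (1.6, 2.1), which lies in quadrant Q1. The divergence there is about -4, negative as expected for a sink.

Q1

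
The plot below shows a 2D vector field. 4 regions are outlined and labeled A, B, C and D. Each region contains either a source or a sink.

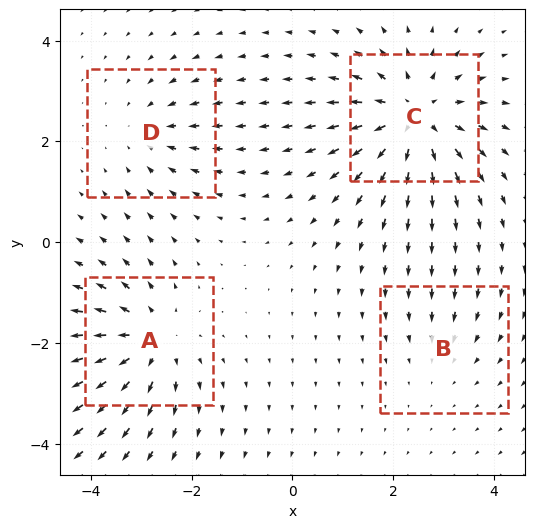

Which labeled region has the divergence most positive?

Divergence at each region's feature centre — A: about +5, B: about -2, C: about +6, D: about -3. Region C is most positive.

C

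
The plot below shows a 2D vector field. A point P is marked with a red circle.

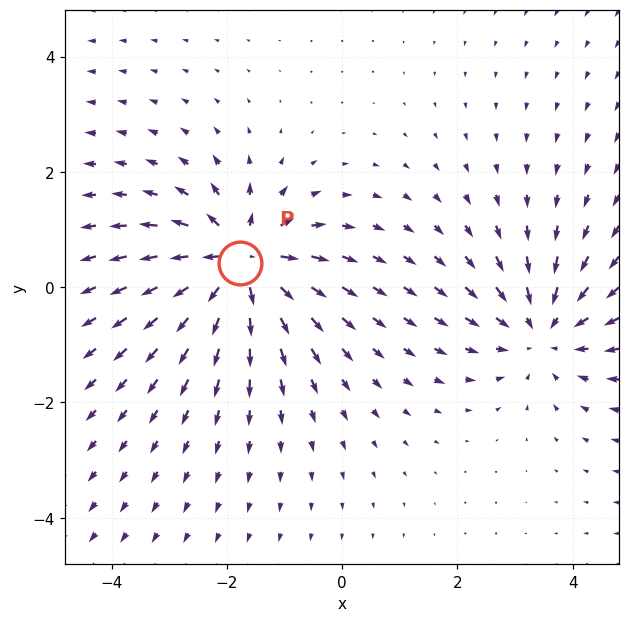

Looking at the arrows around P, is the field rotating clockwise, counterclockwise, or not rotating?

Near P at (-1.8, 0.4) the arrows show no circulation. The curl there is ≈0.

not rotating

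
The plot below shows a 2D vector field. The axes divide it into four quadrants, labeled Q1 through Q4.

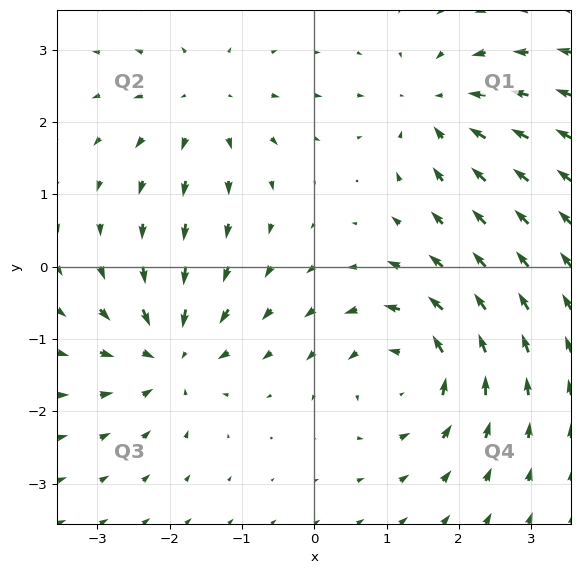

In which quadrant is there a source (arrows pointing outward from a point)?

The source sits at approximately (-1.5, 2.3), which lies in quadrant Q2. The divergence there is about +3, positive as expected for a source.

Q2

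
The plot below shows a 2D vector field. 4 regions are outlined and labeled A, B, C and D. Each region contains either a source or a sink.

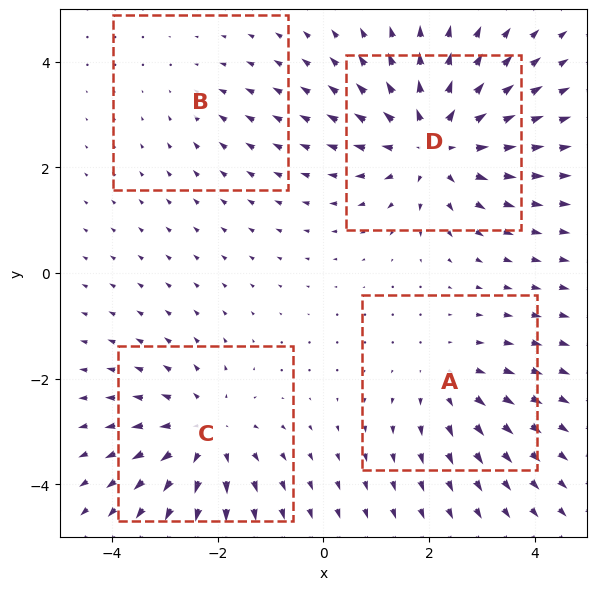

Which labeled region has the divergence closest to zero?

B

Divergence at each region's feature centre — A: about +3, B: about -2, C: about +4, D: about +6. Region B is closest to zero.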